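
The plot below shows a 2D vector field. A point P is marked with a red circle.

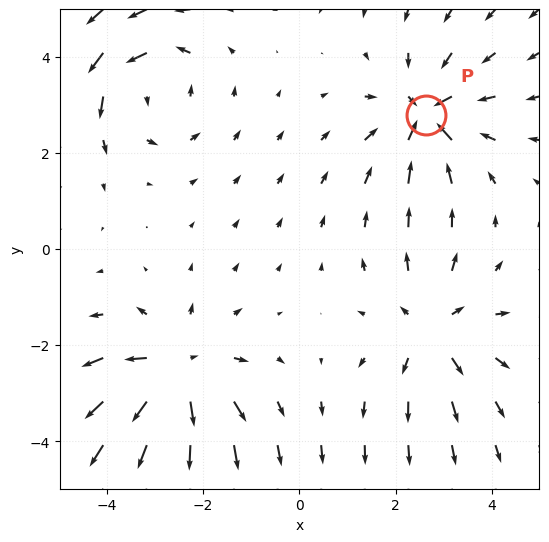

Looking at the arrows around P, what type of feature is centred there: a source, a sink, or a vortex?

At P (2.6, 2.8) the arrows converge inward. Divergence about -4, curl ≈0 — negative divergence with near-zero curl is a sink.

sink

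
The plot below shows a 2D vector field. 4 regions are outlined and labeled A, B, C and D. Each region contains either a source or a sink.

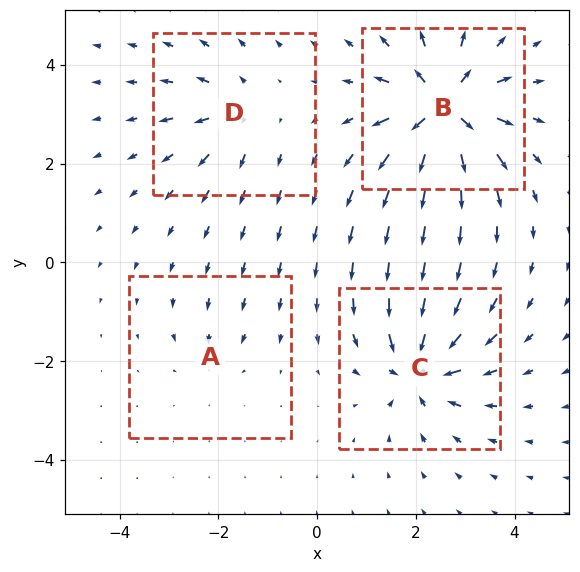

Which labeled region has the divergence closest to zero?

Divergence at each region's feature centre — A: about -2, B: about +9, C: about -7, D: about +4. Region A is closest to zero.

A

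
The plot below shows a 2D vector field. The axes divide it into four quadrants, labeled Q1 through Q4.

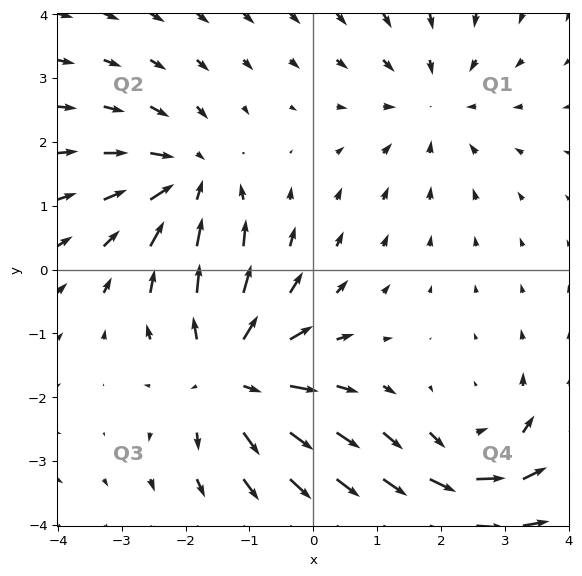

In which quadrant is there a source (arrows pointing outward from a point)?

The source sits at approximately (-1.3, -1.6), which lies in quadrant Q3. The divergence there is about +5, positive as expected for a source.

Q3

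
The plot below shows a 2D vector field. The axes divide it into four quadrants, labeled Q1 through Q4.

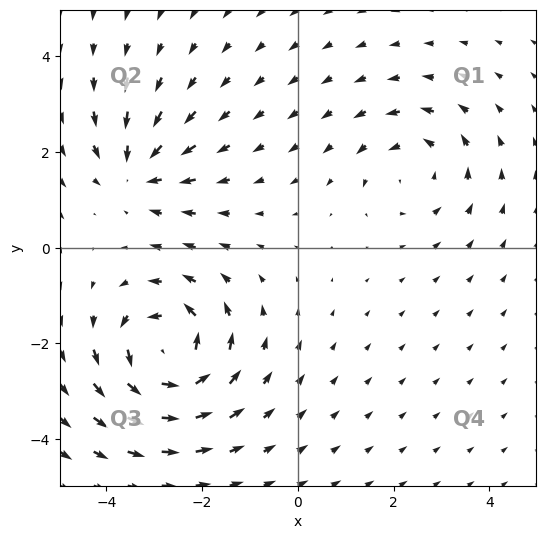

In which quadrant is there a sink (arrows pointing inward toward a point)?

Q2

The sink sits at approximately (-3.4, 1.6), which lies in quadrant Q2. The divergence there is about -3, negative as expected for a sink.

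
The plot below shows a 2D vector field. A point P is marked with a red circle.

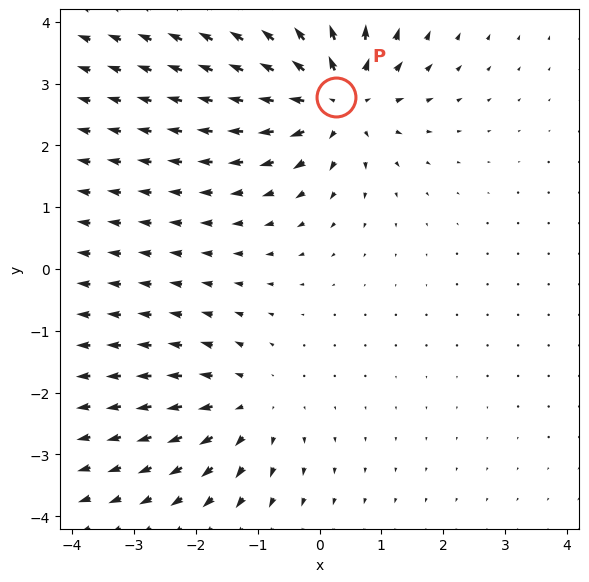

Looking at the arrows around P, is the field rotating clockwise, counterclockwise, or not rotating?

Near P at (0.3, 2.8) the arrows show no circulation. The curl there is ≈0.

not rotating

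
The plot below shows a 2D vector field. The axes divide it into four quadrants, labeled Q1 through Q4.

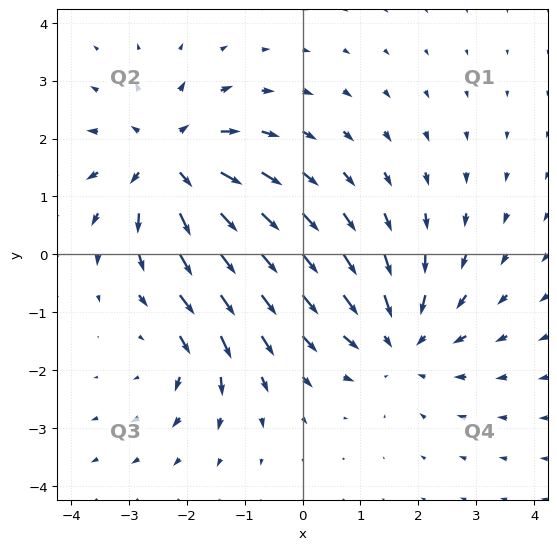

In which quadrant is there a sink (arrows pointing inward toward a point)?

The sink sits at approximately (1.7, -1.5), which lies in quadrant Q4. The divergence there is about -3, negative as expected for a sink.

Q4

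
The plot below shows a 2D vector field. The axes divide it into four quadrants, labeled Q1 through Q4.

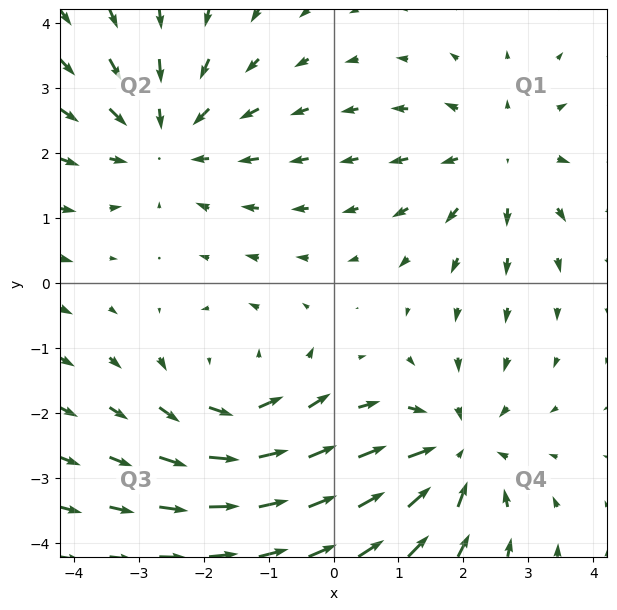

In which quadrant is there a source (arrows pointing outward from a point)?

The source sits at approximately (2.6, 2.0), which lies in quadrant Q1. The divergence there is about +3, positive as expected for a source.

Q1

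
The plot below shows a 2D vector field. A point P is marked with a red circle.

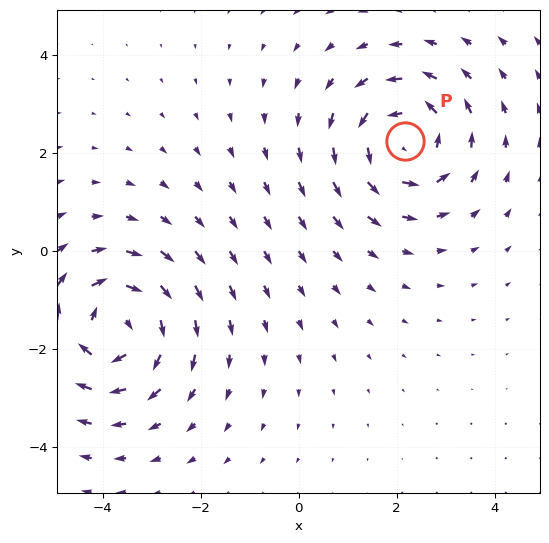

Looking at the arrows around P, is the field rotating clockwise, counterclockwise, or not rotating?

counterclockwise

Near P at (2.2, 2.2) the arrows circulate counterclockwise. The curl (z-component) there is about +4; positive curl means counterclockwise rotation.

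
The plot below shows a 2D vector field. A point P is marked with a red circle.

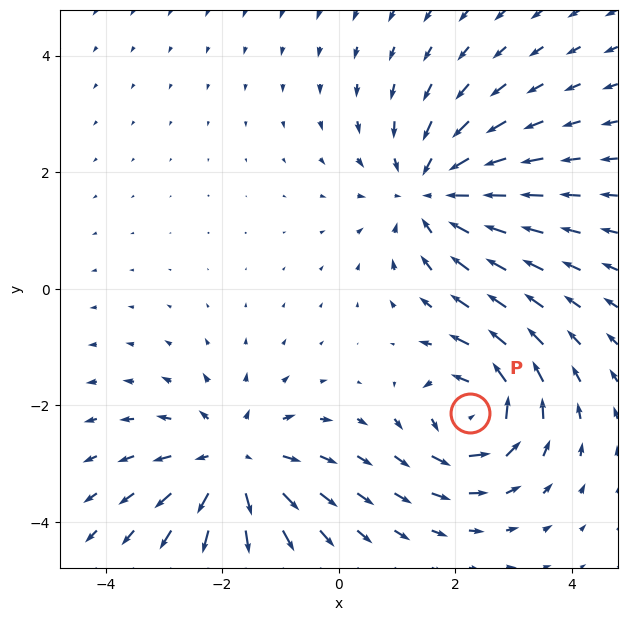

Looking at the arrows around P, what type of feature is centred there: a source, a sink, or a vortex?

vortex

At P (2.3, -2.1) the arrows circulate counterclockwise. Divergence ≈0, curl about +5 — near-zero divergence with nonzero curl is a vortex.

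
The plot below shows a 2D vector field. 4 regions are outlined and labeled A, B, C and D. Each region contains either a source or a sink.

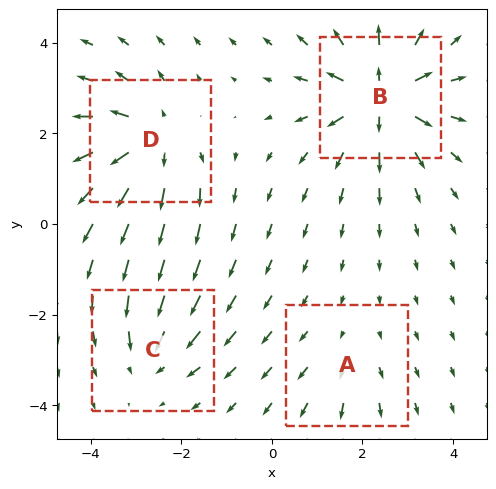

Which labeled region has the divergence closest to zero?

A

Divergence at each region's feature centre — A: about +2, B: about +7, C: about -4, D: about +6. Region A is closest to zero.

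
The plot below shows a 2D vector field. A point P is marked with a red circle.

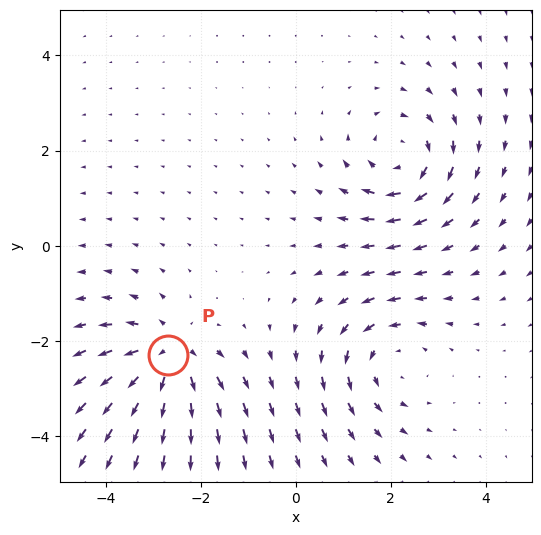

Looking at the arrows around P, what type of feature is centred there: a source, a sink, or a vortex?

source

At P (-2.7, -2.3) the arrows spread outward. Divergence about +6, curl ≈0 — positive divergence with near-zero curl is a source.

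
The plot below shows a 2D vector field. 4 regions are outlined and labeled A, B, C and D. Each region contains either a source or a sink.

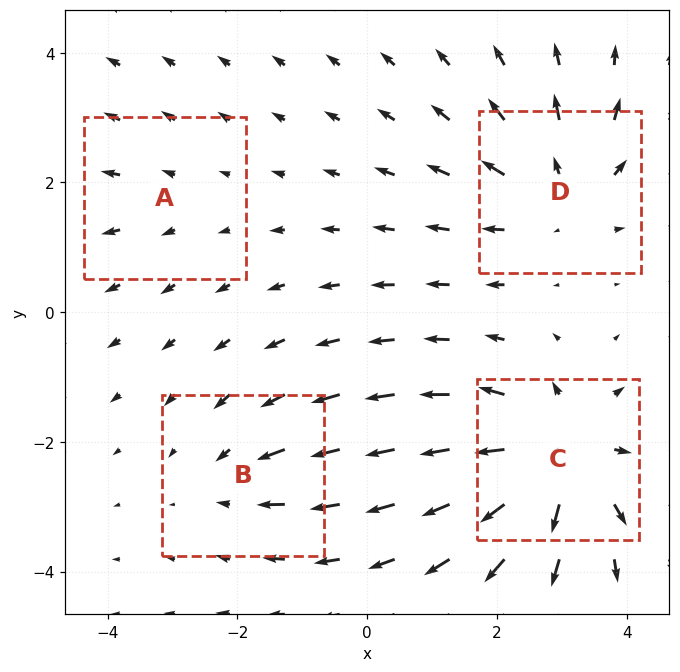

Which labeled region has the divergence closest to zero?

Divergence at each region's feature centre — A: about +2, B: about -3, C: about +6, D: about +4. Region A is closest to zero.

A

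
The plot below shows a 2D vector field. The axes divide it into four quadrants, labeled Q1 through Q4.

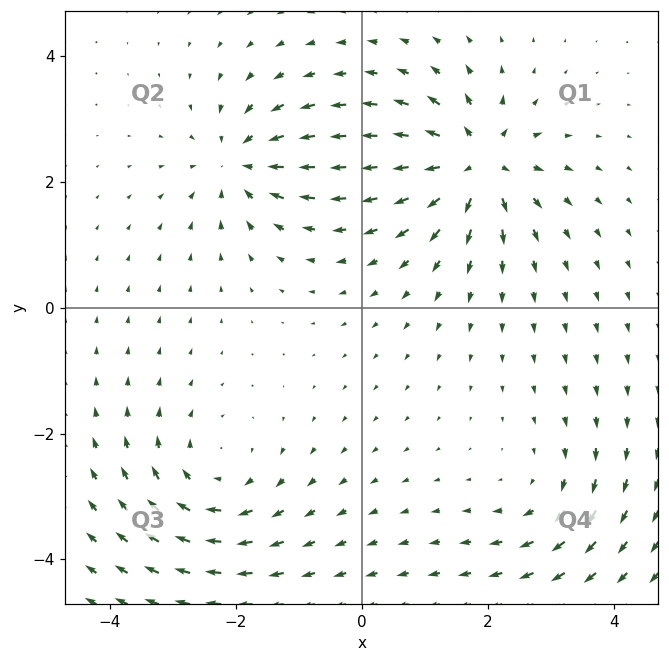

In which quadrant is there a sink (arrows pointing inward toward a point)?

The sink sits at approximately (-1.9, 2.3), which lies in quadrant Q2. The divergence there is about -4, negative as expected for a sink.

Q2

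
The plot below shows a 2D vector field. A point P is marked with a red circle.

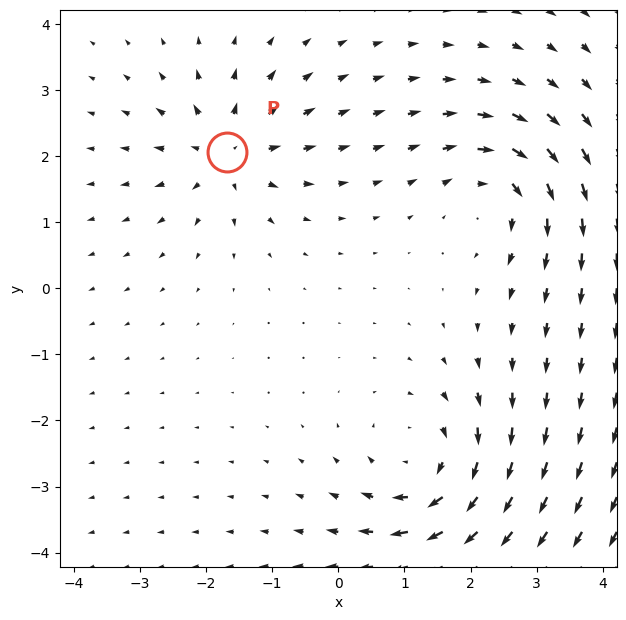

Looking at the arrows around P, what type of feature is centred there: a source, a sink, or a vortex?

At P (-1.7, 2.1) the arrows spread outward. Divergence about +4, curl ≈0 — positive divergence with near-zero curl is a source.

source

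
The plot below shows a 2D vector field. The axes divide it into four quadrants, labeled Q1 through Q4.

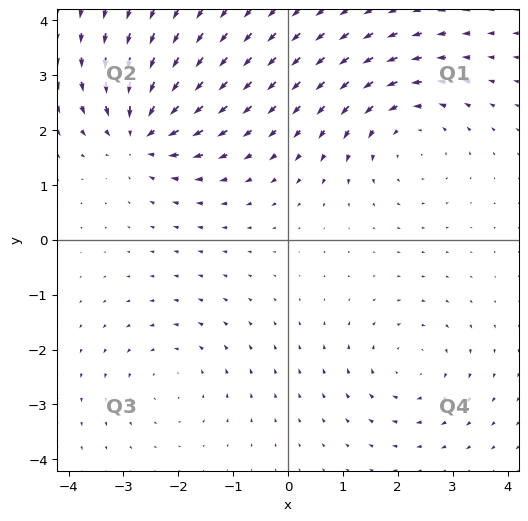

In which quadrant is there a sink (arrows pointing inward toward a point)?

The sink sits at approximately (-2.7, 1.9), which lies in quadrant Q2. The divergence there is about -6, negative as expected for a sink.

Q2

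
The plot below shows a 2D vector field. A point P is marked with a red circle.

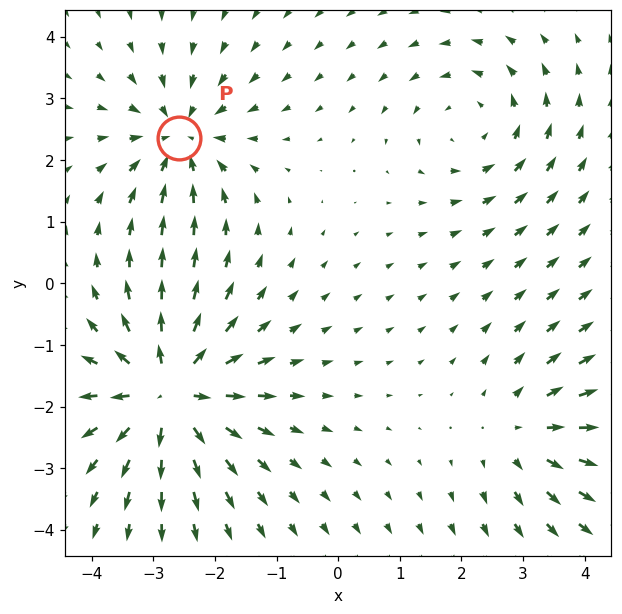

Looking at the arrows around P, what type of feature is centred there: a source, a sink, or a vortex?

sink

At P (-2.6, 2.4) the arrows converge inward. Divergence about -4, curl ≈0 — negative divergence with near-zero curl is a sink.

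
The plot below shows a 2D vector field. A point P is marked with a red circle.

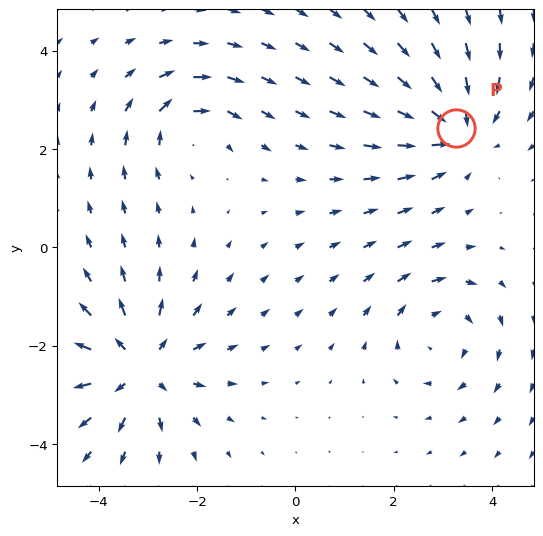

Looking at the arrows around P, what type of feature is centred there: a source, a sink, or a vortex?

At P (3.3, 2.4) the arrows converge inward. Divergence about -4, curl ≈0 — negative divergence with near-zero curl is a sink.

sink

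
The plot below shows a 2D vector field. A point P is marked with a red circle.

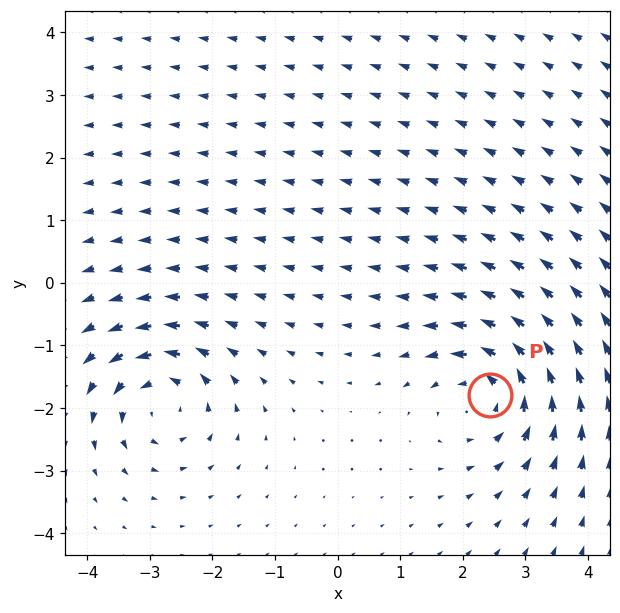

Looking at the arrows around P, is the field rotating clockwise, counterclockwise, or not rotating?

Near P at (2.4, -1.8) the arrows circulate counterclockwise. The curl (z-component) there is about +4; positive curl means counterclockwise rotation.

counterclockwise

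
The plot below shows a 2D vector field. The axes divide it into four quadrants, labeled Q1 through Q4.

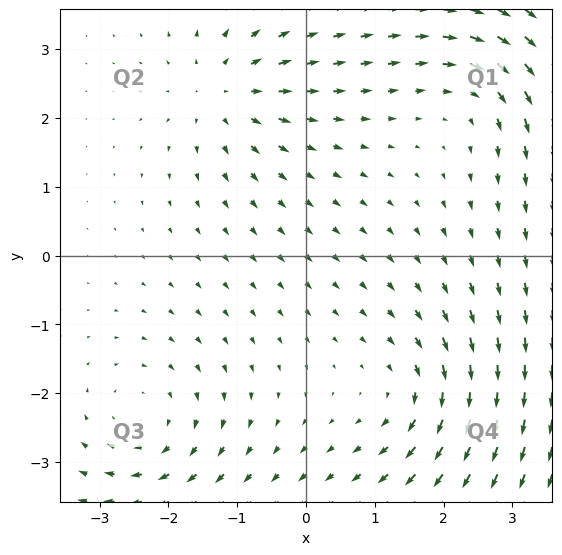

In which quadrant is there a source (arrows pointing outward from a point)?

The source sits at approximately (-1.2, 2.4), which lies in quadrant Q2. The divergence there is about +5, positive as expected for a source.

Q2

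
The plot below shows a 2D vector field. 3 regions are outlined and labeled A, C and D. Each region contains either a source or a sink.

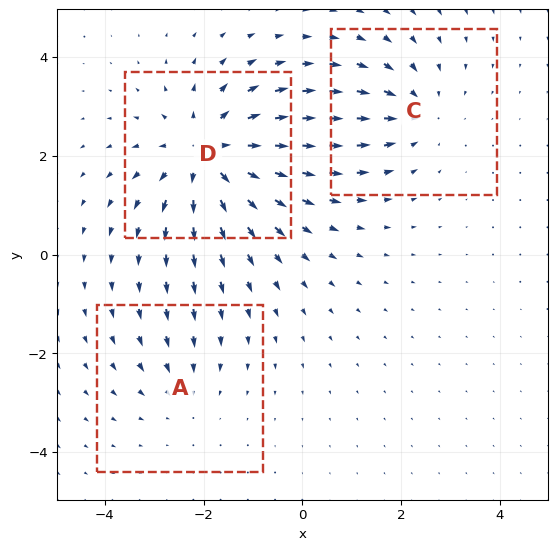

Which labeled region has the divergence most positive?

D

Divergence at each region's feature centre — A: about -2, C: about -3, D: about +4. Region D is most positive.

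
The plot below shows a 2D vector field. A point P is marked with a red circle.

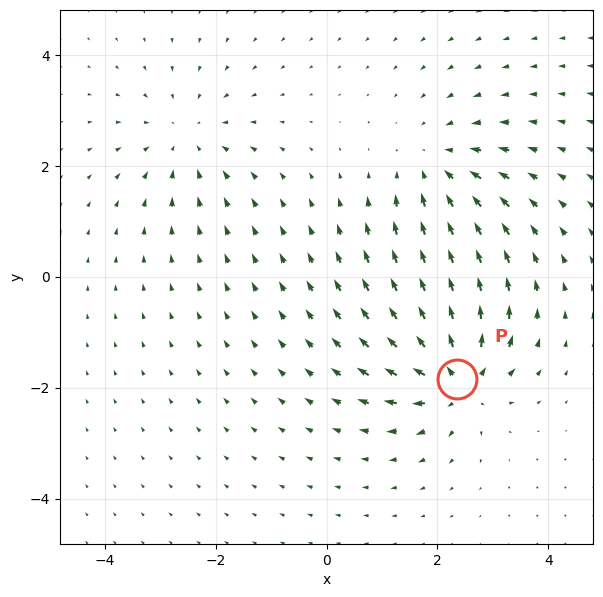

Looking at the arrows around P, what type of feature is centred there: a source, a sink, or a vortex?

source

At P (2.4, -1.8) the arrows spread outward. Divergence about +6, curl ≈0 — positive divergence with near-zero curl is a source.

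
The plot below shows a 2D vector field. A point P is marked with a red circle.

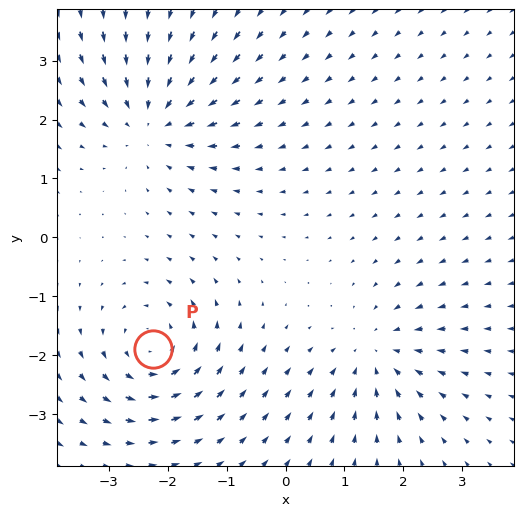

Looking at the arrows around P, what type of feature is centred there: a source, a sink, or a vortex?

vortex

At P (-2.3, -1.9) the arrows circulate counterclockwise. Divergence ≈0, curl about +5 — near-zero divergence with nonzero curl is a vortex.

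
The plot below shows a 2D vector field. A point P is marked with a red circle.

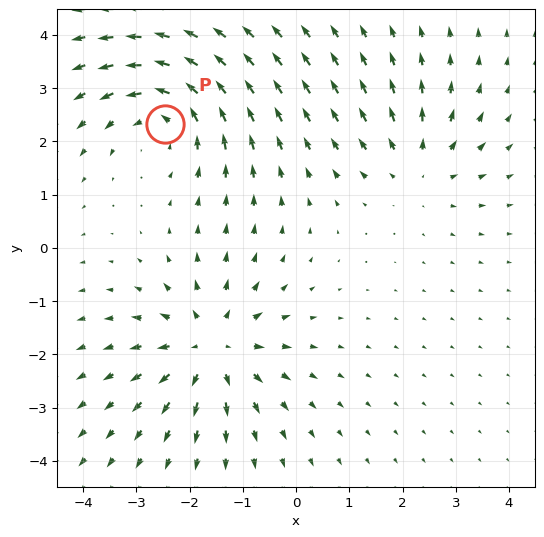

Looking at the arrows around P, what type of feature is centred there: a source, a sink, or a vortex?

vortex

At P (-2.5, 2.3) the arrows circulate counterclockwise. Divergence ≈0, curl about +4 — near-zero divergence with nonzero curl is a vortex.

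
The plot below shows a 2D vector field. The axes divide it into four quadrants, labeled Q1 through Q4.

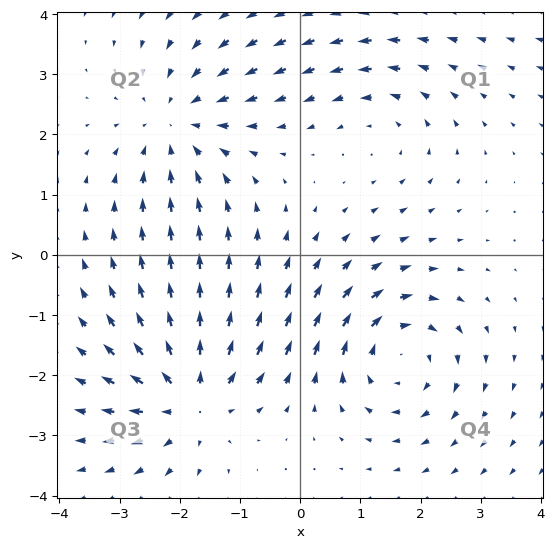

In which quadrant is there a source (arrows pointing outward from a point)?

Q3

The source sits at approximately (-1.8, -2.4), which lies in quadrant Q3. The divergence there is about +5, positive as expected for a source.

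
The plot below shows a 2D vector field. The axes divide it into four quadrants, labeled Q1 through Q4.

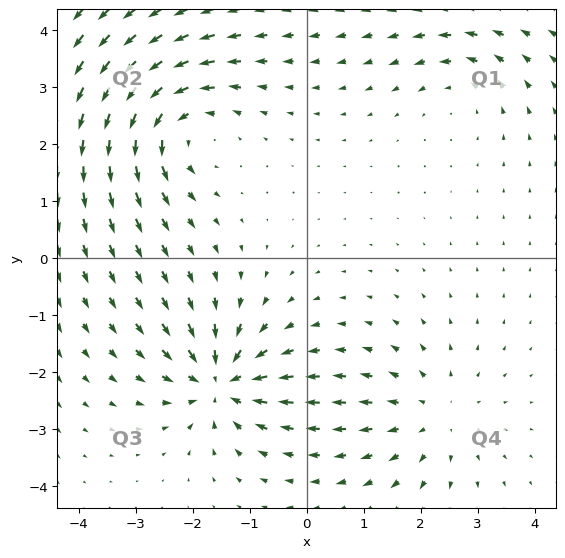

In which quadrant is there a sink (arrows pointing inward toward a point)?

Q3

The sink sits at approximately (-1.5, -2.2), which lies in quadrant Q3. The divergence there is about -6, negative as expected for a sink.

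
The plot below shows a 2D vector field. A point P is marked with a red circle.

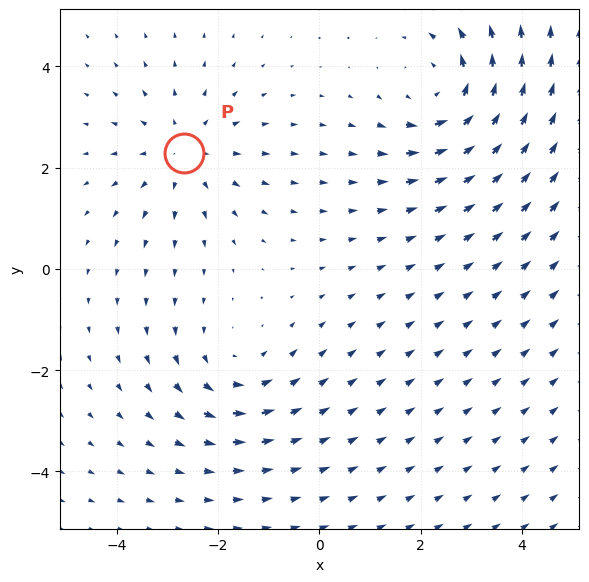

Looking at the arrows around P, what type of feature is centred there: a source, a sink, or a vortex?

source

At P (-2.7, 2.3) the arrows spread outward. Divergence about +3, curl ≈0 — positive divergence with near-zero curl is a source.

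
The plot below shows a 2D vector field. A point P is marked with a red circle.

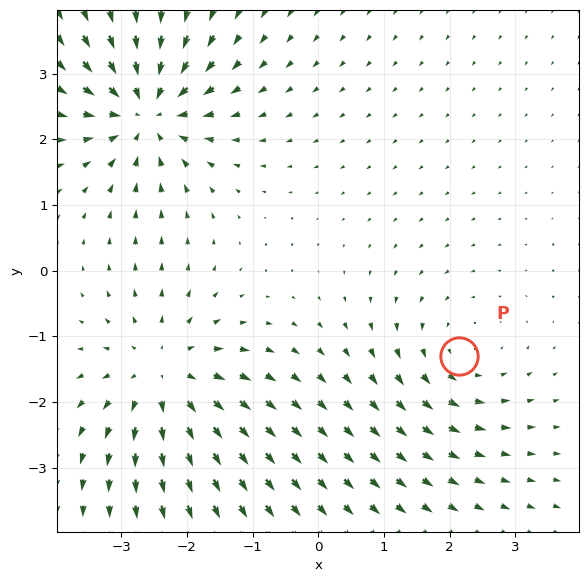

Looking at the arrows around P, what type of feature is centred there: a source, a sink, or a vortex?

At P (2.1, -1.3) the arrows circulate counterclockwise. Divergence ≈0, curl about +2 — near-zero divergence with nonzero curl is a vortex.

vortex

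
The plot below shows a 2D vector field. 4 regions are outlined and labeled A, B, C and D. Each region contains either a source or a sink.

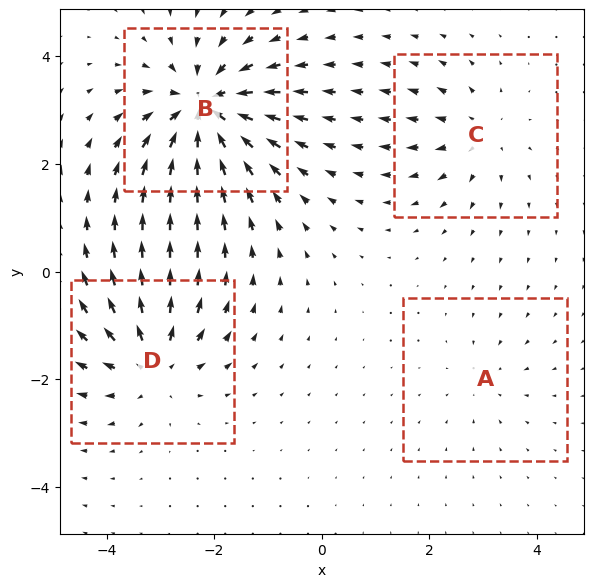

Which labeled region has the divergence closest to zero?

A

Divergence at each region's feature centre — A: about -2, B: about -9, C: about +4, D: about +6. Region A is closest to zero.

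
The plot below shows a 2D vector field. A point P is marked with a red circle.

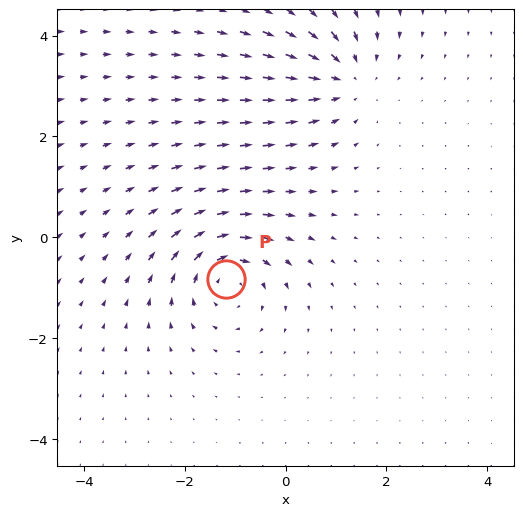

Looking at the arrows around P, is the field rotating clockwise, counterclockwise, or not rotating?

clockwise

Near P at (-1.2, -0.8) the arrows circulate clockwise. The curl (z-component) there is about -5; negative curl means clockwise rotation.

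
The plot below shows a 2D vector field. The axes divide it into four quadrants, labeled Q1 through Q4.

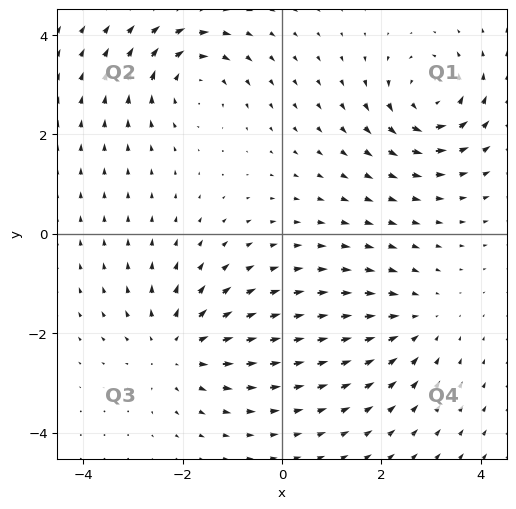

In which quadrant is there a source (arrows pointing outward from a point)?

The source sits at approximately (-2.1, -2.3), which lies in quadrant Q3. The divergence there is about +4, positive as expected for a source.

Q3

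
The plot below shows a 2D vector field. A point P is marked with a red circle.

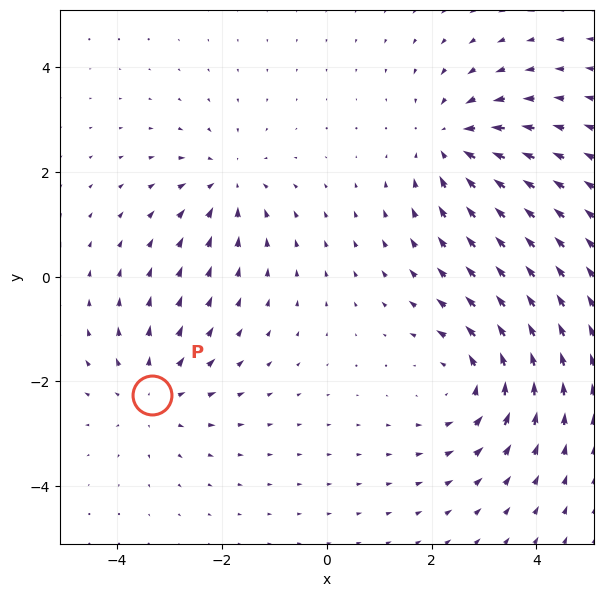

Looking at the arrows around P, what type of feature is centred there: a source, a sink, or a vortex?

At P (-3.3, -2.2) the arrows spread outward. Divergence about +3, curl ≈0 — positive divergence with near-zero curl is a source.

source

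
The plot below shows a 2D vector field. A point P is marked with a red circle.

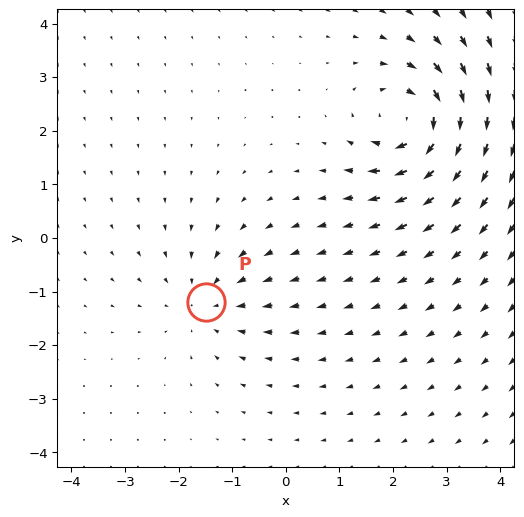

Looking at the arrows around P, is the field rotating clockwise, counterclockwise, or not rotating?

Near P at (-1.5, -1.2) the arrows show no circulation. The curl there is ≈0.

not rotating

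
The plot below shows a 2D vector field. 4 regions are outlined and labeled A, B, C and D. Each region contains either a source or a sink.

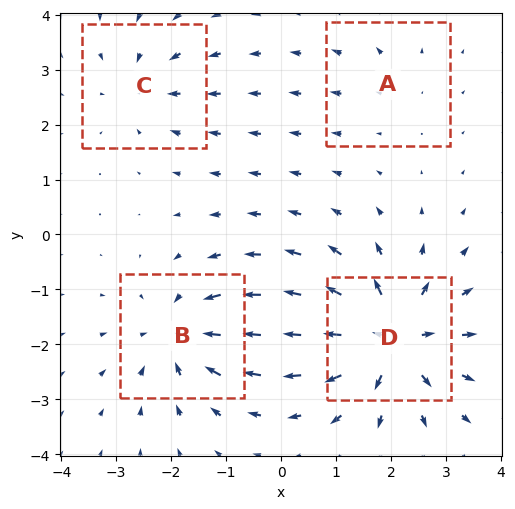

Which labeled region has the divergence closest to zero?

Divergence at each region's feature centre — A: about +2, B: about -5, C: about -3, D: about +7. Region A is closest to zero.

A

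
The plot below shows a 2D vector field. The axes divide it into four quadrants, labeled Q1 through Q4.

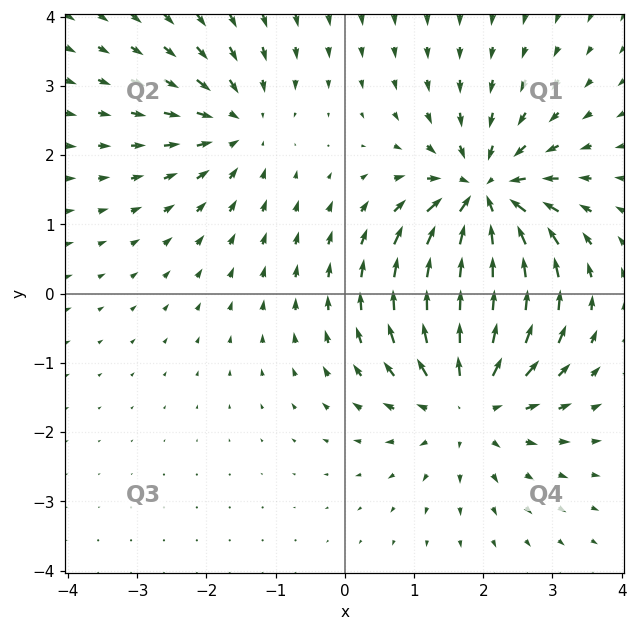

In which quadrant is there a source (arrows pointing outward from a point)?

Q4

The source sits at approximately (1.8, -1.4), which lies in quadrant Q4. The divergence there is about +4, positive as expected for a source.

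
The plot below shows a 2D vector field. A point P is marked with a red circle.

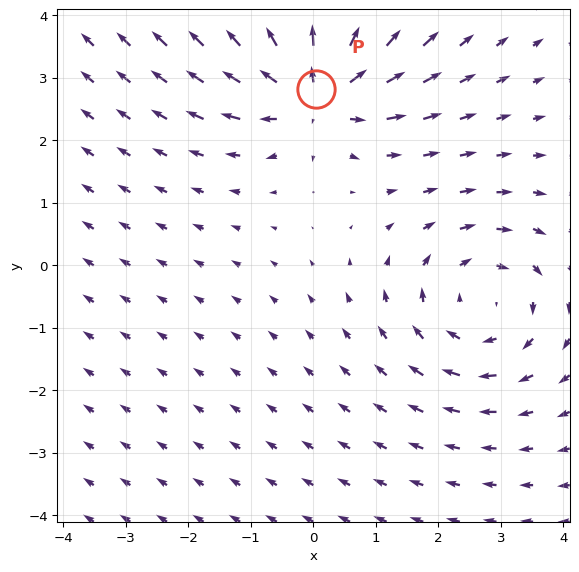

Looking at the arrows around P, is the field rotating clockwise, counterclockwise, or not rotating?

not rotating

Near P at (0.0, 2.8) the arrows show no circulation. The curl there is ≈0.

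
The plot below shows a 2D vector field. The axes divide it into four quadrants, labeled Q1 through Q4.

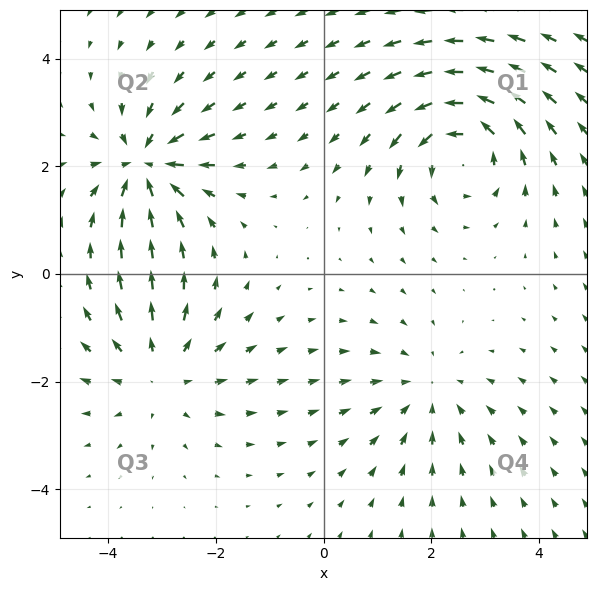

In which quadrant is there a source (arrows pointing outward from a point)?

The source sits at approximately (-3.0, -1.8), which lies in quadrant Q3. The divergence there is about +4, positive as expected for a source.

Q3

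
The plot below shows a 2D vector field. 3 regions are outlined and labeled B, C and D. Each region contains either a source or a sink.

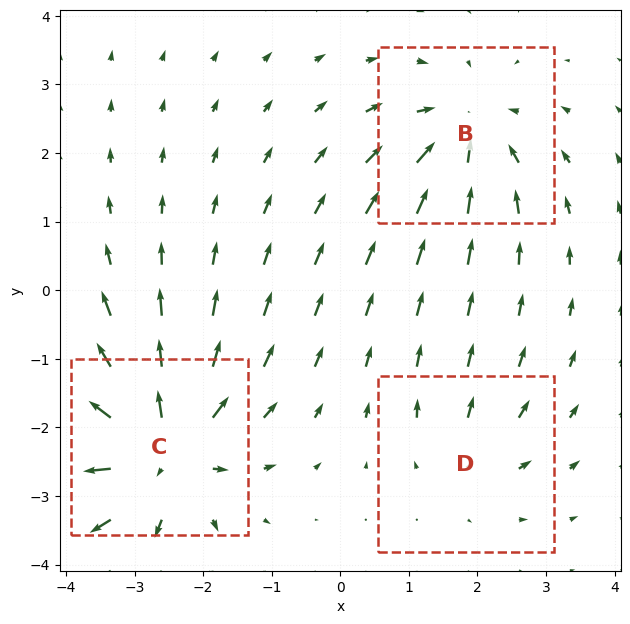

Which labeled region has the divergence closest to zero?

D

Divergence at each region's feature centre — B: about -4, C: about +6, D: about +2. Region D is closest to zero.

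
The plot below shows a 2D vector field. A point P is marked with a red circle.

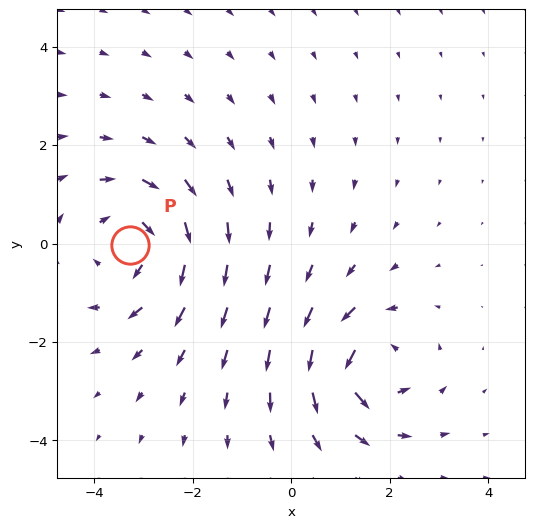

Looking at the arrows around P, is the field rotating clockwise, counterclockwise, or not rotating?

clockwise

Near P at (-3.3, -0.0) the arrows circulate clockwise. The curl (z-component) there is about -4; negative curl means clockwise rotation.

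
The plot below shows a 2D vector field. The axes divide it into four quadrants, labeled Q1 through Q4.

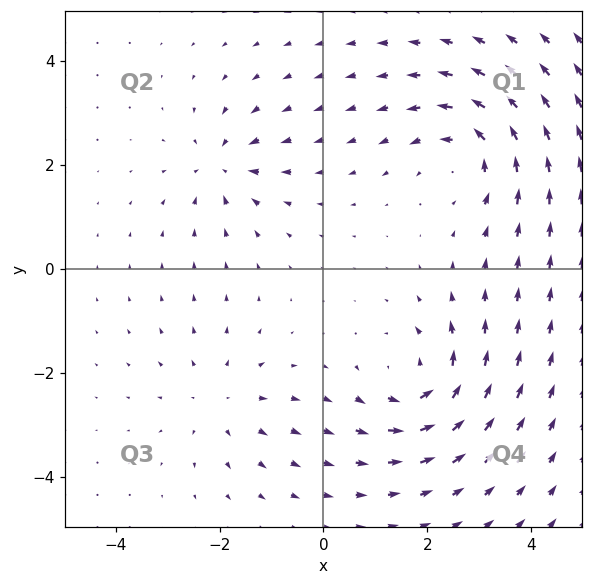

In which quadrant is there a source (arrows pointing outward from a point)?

The source sits at approximately (-2.0, -2.5), which lies in quadrant Q3. The divergence there is about +3, positive as expected for a source.

Q3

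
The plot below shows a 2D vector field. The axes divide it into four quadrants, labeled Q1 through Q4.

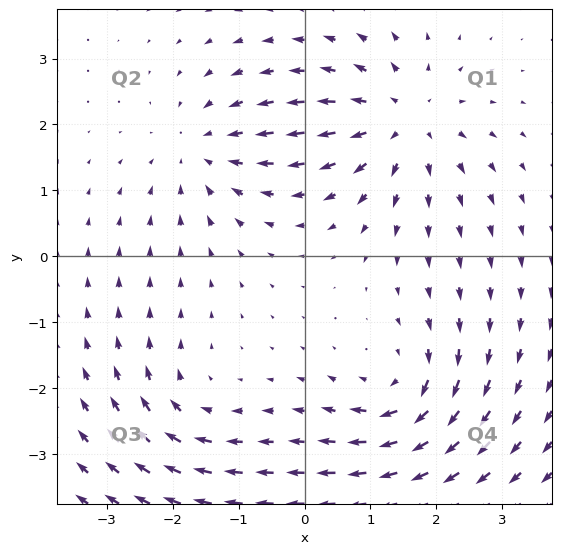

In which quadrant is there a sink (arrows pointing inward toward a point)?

Q2

The sink sits at approximately (-1.5, 1.6), which lies in quadrant Q2. The divergence there is about -3, negative as expected for a sink.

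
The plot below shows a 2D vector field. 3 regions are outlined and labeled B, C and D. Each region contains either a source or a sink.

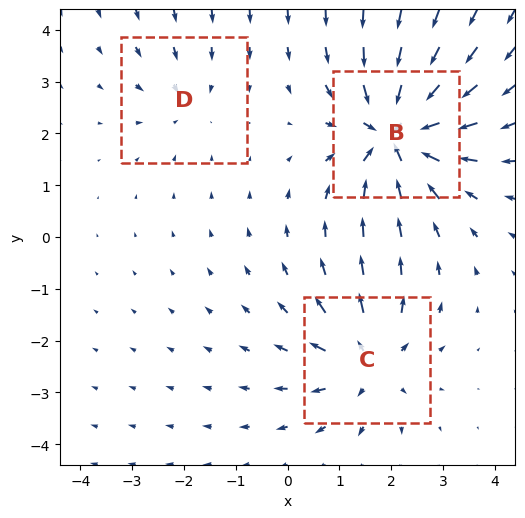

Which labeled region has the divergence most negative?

B

Divergence at each region's feature centre — B: about -6, C: about +4, D: about -2. Region B is most negative.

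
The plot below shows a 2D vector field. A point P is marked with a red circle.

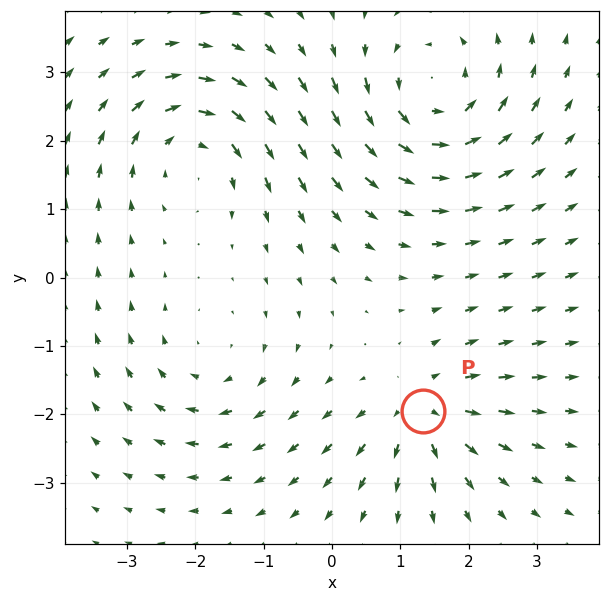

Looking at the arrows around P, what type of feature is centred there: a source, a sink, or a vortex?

At P (1.3, -2.0) the arrows spread outward. Divergence about +4, curl ≈0 — positive divergence with near-zero curl is a source.

source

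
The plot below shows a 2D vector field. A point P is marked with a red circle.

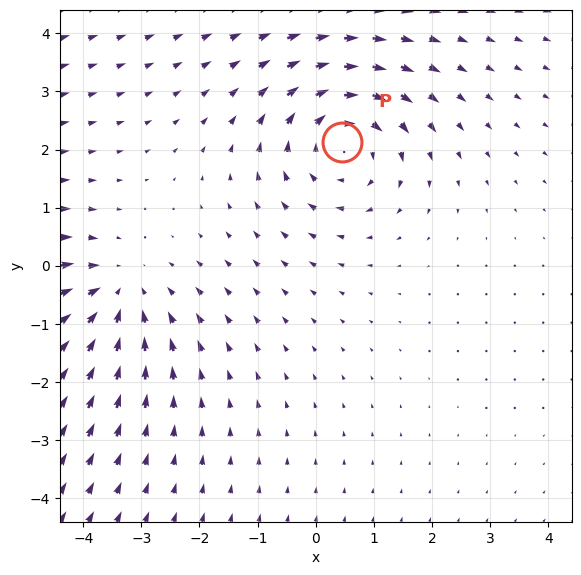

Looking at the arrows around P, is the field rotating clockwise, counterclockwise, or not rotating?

Near P at (0.5, 2.1) the arrows circulate clockwise. The curl (z-component) there is about -3; negative curl means clockwise rotation.

clockwise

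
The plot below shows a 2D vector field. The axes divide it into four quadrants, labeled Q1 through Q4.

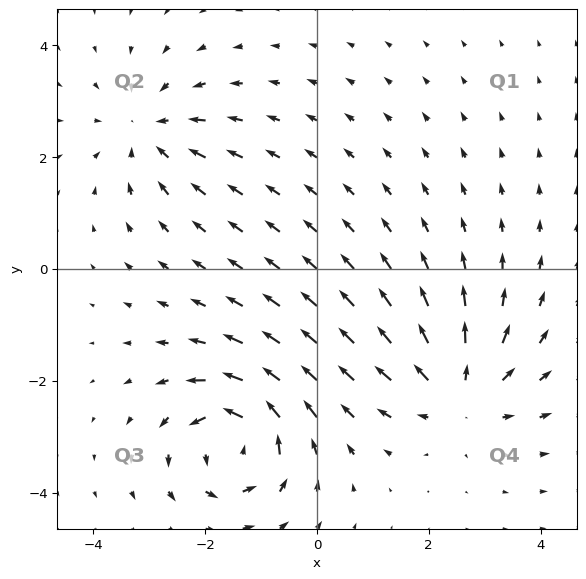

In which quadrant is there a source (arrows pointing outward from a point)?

The source sits at approximately (2.5, -2.2), which lies in quadrant Q4. The divergence there is about +4, positive as expected for a source.

Q4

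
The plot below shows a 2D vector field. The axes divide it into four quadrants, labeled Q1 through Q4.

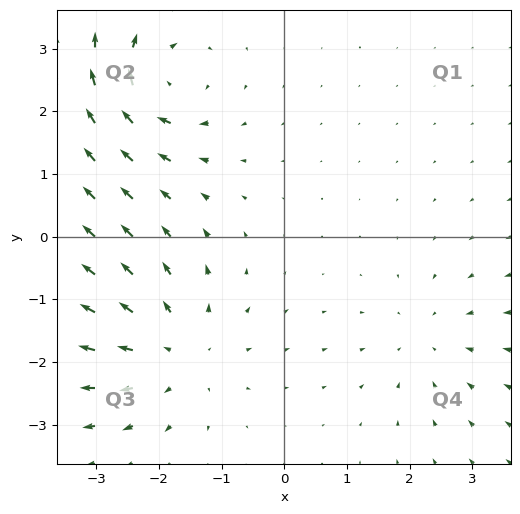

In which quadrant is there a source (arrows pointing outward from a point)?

Q3

The source sits at approximately (-1.7, -1.8), which lies in quadrant Q3. The divergence there is about +4, positive as expected for a source.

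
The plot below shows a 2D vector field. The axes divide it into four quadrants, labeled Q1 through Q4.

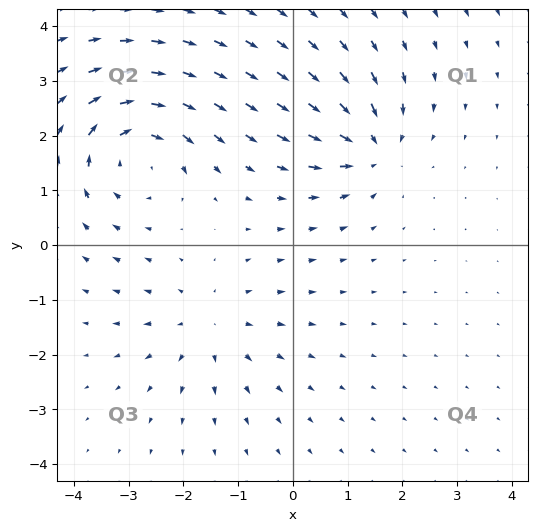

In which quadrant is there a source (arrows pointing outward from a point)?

The source sits at approximately (-1.5, -1.5), which lies in quadrant Q3. The divergence there is about +3, positive as expected for a source.

Q3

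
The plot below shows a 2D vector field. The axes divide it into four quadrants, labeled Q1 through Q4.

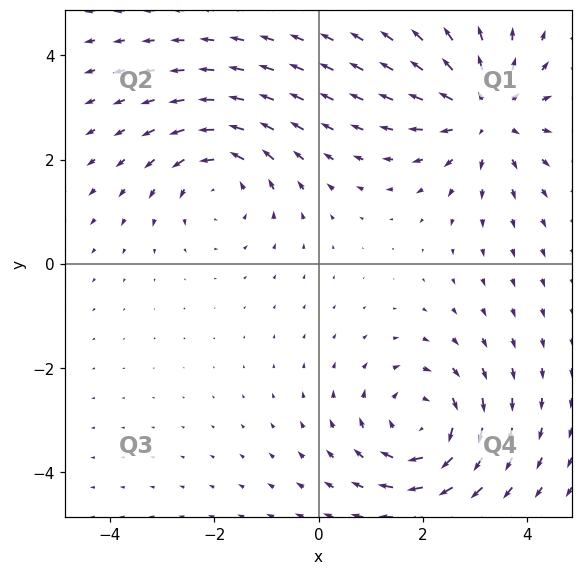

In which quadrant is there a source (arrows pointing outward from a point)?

Q1

The source sits at approximately (3.2, 2.9), which lies in quadrant Q1. The divergence there is about +4, positive as expected for a source.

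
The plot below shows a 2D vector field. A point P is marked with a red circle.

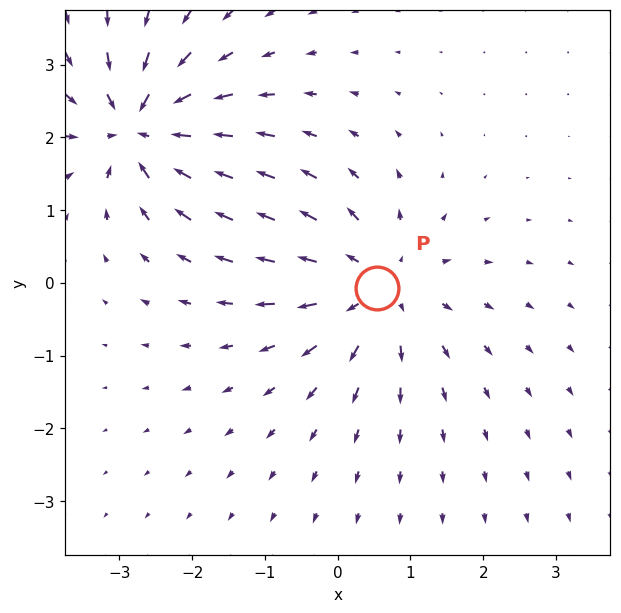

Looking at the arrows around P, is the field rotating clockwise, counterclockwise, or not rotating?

not rotating

Near P at (0.5, -0.1) the arrows show no circulation. The curl there is ≈0.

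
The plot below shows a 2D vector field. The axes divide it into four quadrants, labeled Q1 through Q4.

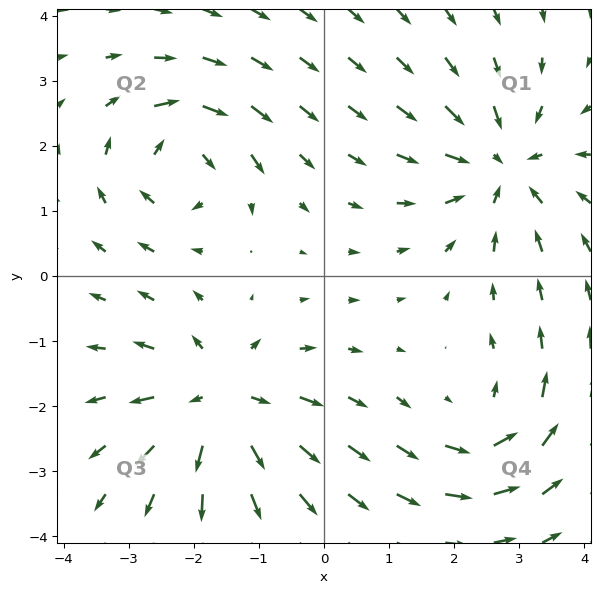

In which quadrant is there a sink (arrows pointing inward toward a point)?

Q1

The sink sits at approximately (2.8, 1.7), which lies in quadrant Q1. The divergence there is about -4, negative as expected for a sink.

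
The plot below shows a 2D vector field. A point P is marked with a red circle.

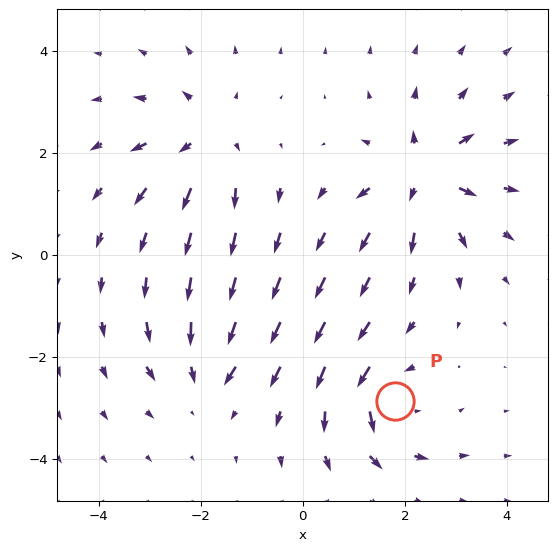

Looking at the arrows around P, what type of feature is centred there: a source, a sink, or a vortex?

vortex

At P (1.8, -2.9) the arrows circulate counterclockwise. Divergence ≈0, curl about +5 — near-zero divergence with nonzero curl is a vortex.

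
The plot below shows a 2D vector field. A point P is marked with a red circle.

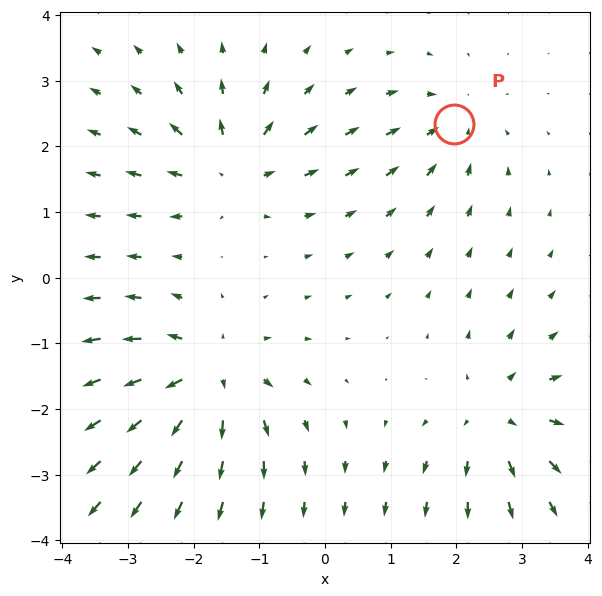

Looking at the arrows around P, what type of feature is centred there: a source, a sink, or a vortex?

sink

At P (2.0, 2.3) the arrows converge inward. Divergence about -3, curl ≈0 — negative divergence with near-zero curl is a sink.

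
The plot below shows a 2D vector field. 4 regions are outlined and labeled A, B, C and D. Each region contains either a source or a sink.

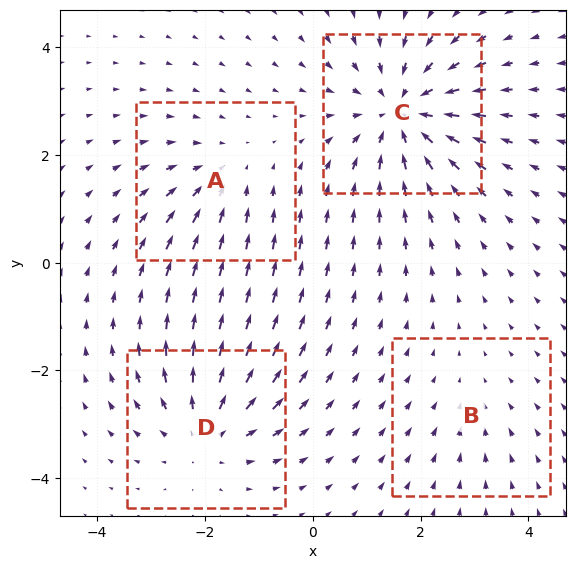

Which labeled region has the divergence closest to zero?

Divergence at each region's feature centre — A: about -3, B: about -2, C: about -6, D: about +4. Region B is closest to zero.

B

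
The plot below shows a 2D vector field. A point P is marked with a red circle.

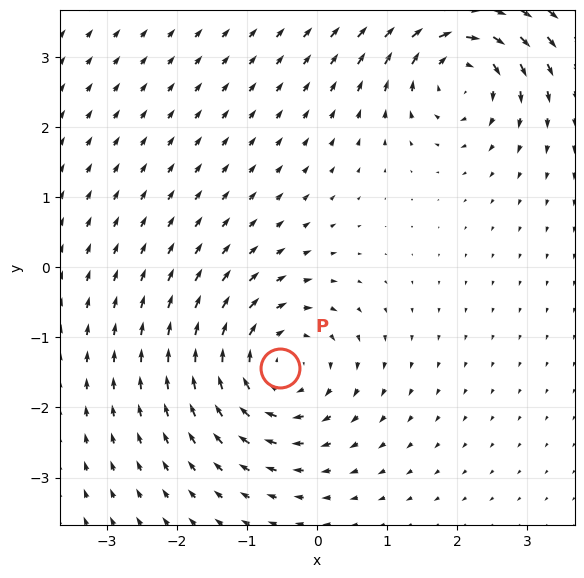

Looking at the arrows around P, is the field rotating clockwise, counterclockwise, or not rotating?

clockwise

Near P at (-0.5, -1.4) the arrows circulate clockwise. The curl (z-component) there is about -5; negative curl means clockwise rotation.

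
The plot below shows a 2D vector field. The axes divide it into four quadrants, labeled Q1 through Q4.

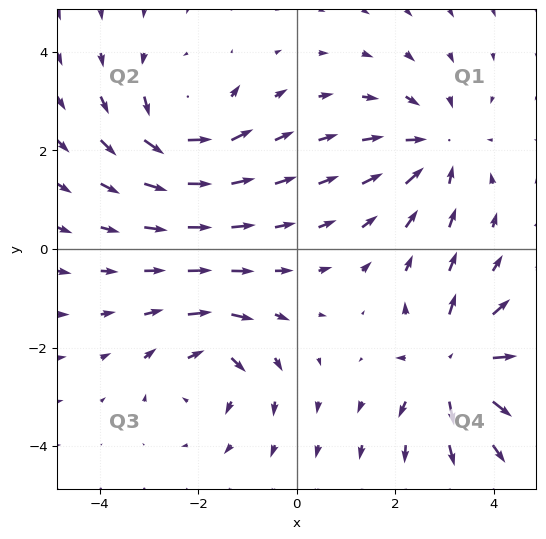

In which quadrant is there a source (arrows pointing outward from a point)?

The source sits at approximately (3.2, -2.3), which lies in quadrant Q4. The divergence there is about +5, positive as expected for a source.

Q4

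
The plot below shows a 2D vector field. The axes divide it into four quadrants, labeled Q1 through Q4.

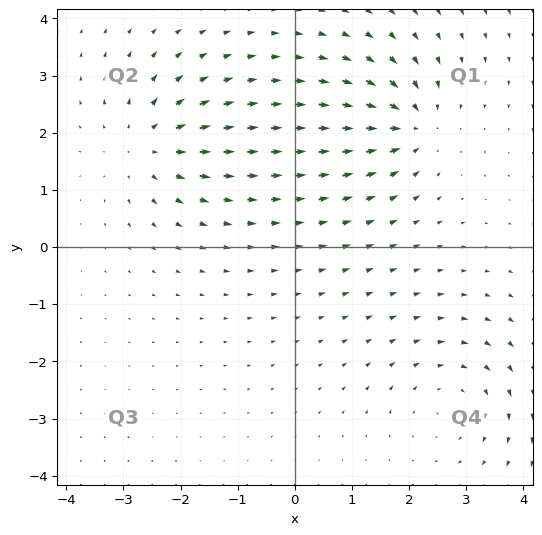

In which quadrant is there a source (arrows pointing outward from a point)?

Q2

The source sits at approximately (-2.6, 1.8), which lies in quadrant Q2. The divergence there is about +4, positive as expected for a source.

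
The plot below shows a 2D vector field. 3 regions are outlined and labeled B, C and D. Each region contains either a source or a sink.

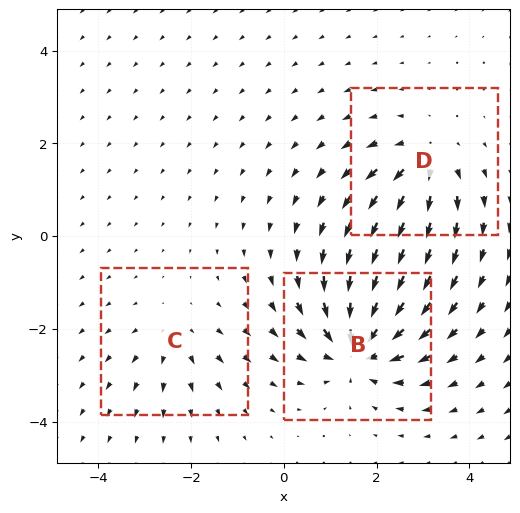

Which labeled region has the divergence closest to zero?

C

Divergence at each region's feature centre — B: about -5, C: about +2, D: about +4. Region C is closest to zero.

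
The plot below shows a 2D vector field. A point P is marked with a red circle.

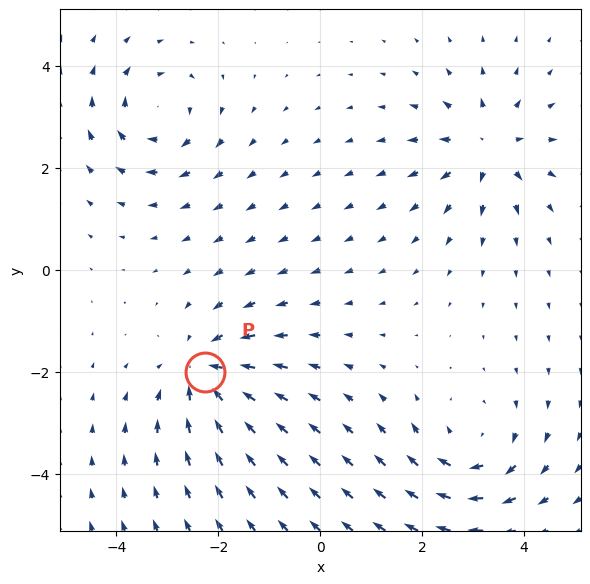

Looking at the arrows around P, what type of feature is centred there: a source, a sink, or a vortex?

At P (-2.3, -2.0) the arrows converge inward. Divergence about -5, curl ≈0 — negative divergence with near-zero curl is a sink.

sink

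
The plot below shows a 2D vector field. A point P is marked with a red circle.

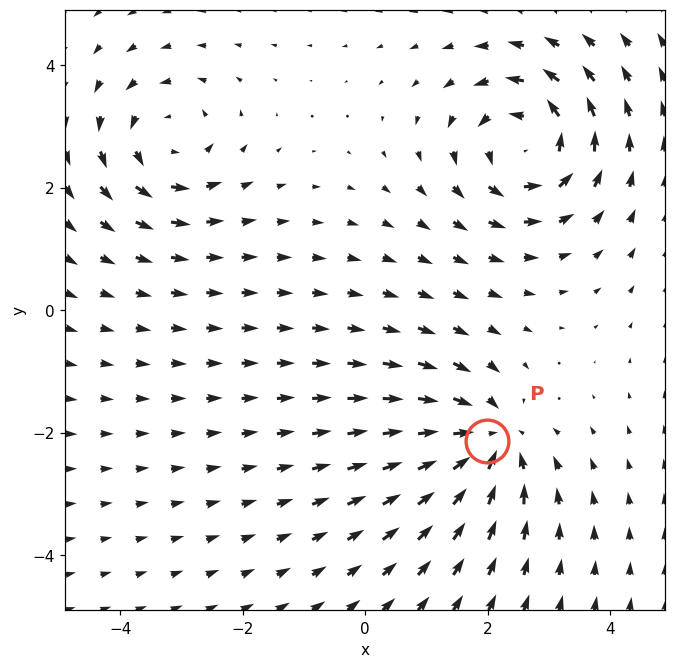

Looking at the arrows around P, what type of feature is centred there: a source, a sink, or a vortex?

At P (2.0, -2.1) the arrows converge inward. Divergence about -6, curl ≈0 — negative divergence with near-zero curl is a sink.

sink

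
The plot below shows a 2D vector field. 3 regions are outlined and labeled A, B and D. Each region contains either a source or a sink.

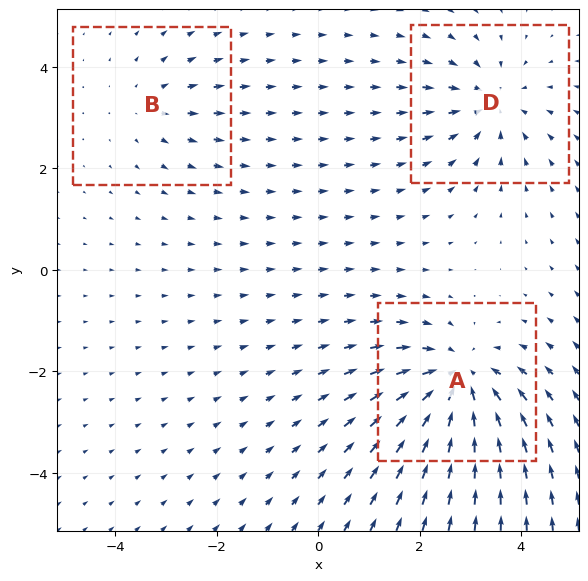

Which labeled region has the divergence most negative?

Divergence at each region's feature centre — A: about -5, B: about +2, D: about -3. Region A is most negative.

A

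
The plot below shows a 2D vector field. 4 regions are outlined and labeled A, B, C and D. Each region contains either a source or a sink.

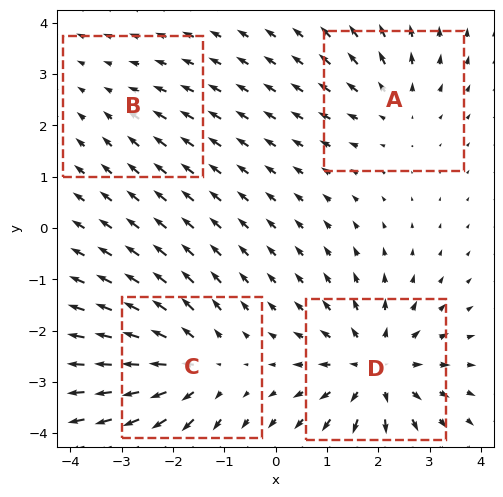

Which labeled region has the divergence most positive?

D

Divergence at each region's feature centre — A: about +3, B: about -2, C: about +5, D: about +6. Region D is most positive.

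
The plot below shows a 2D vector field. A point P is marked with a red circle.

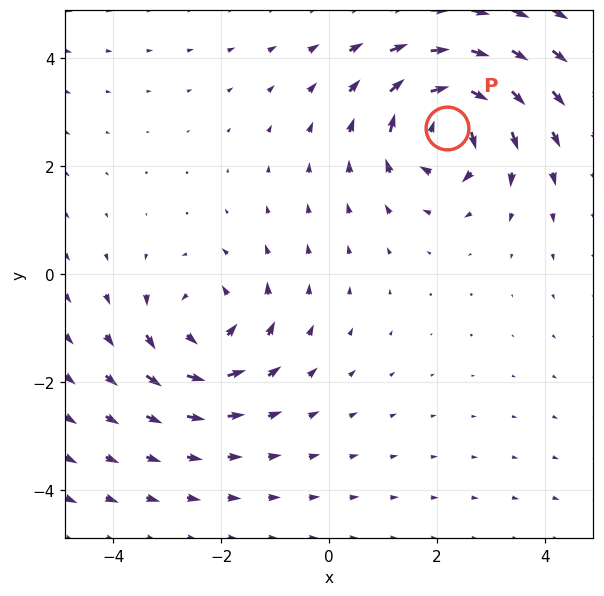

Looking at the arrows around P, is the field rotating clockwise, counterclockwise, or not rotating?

clockwise

Near P at (2.2, 2.7) the arrows circulate clockwise. The curl (z-component) there is about -5; negative curl means clockwise rotation.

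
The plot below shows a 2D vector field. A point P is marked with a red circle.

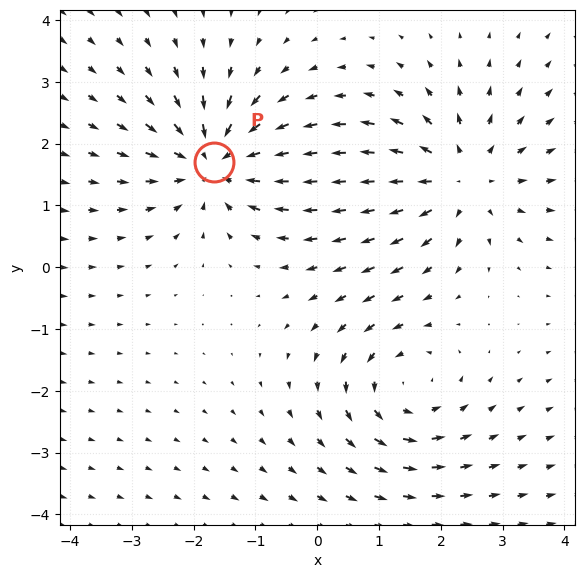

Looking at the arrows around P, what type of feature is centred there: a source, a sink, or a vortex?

sink

At P (-1.7, 1.7) the arrows converge inward. Divergence about -5, curl ≈0 — negative divergence with near-zero curl is a sink.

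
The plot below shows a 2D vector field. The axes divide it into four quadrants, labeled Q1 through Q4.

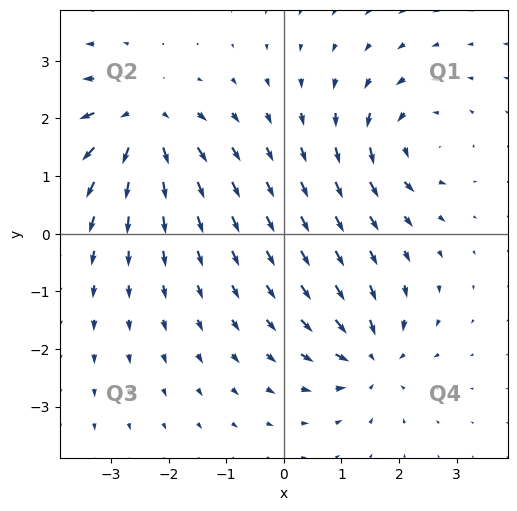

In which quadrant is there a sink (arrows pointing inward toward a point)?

Q4

The sink sits at approximately (1.5, -2.2), which lies in quadrant Q4. The divergence there is about -6, negative as expected for a sink.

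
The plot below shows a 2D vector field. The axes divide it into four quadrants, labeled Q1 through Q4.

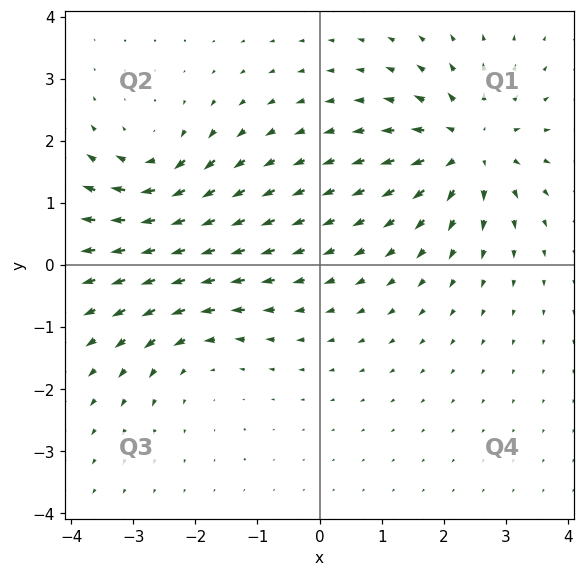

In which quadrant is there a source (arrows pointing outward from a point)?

The source sits at approximately (2.4, 1.9), which lies in quadrant Q1. The divergence there is about +5, positive as expected for a source.

Q1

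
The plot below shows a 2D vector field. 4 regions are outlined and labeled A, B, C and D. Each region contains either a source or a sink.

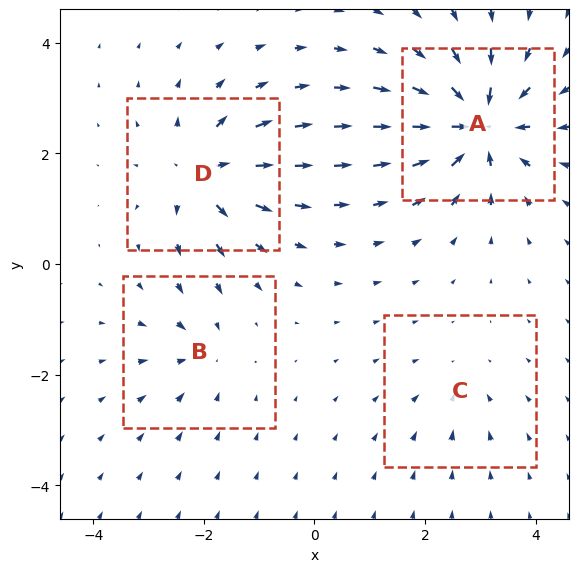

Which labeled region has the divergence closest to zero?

C

Divergence at each region's feature centre — A: about -9, B: about -4, C: about -3, D: about +6. Region C is closest to zero.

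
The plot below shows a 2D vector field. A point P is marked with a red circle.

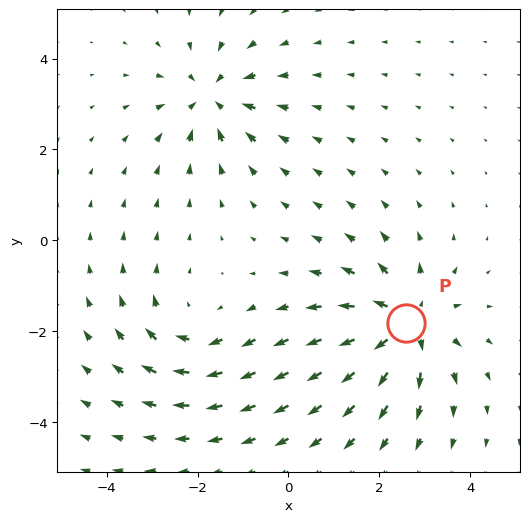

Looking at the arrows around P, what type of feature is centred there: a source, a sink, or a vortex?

At P (2.6, -1.8) the arrows spread outward. Divergence about +5, curl ≈0 — positive divergence with near-zero curl is a source.

source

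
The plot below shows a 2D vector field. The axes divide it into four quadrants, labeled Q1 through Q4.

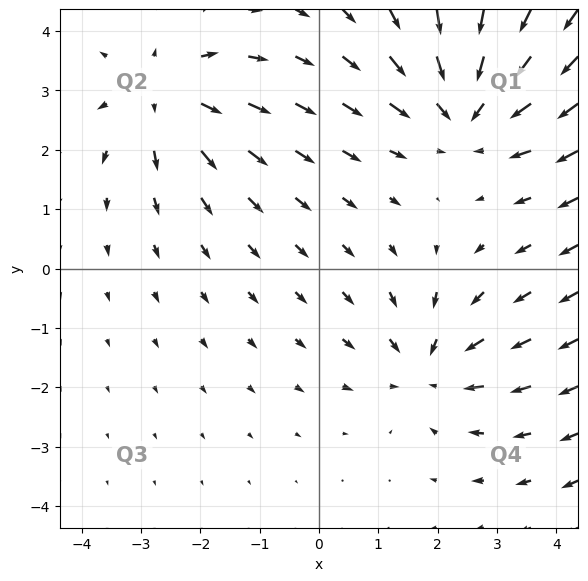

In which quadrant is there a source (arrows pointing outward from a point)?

The source sits at approximately (-2.6, 2.9), which lies in quadrant Q2. The divergence there is about +3, positive as expected for a source.

Q2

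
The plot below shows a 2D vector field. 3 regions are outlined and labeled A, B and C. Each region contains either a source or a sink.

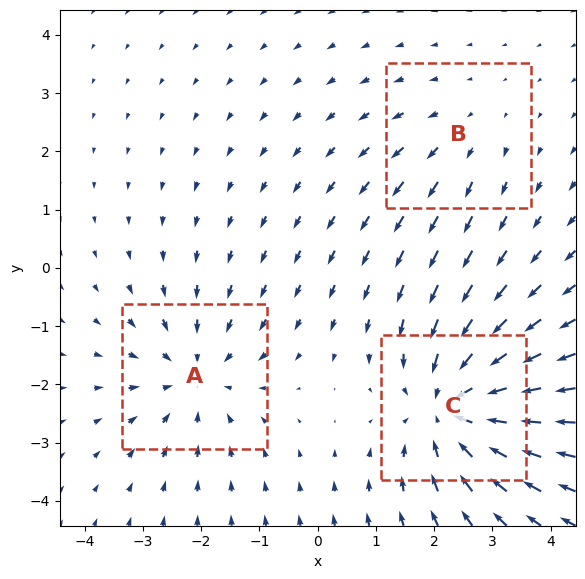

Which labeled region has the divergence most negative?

Divergence at each region's feature centre — A: about -3, B: about +2, C: about -4. Region C is most negative.

C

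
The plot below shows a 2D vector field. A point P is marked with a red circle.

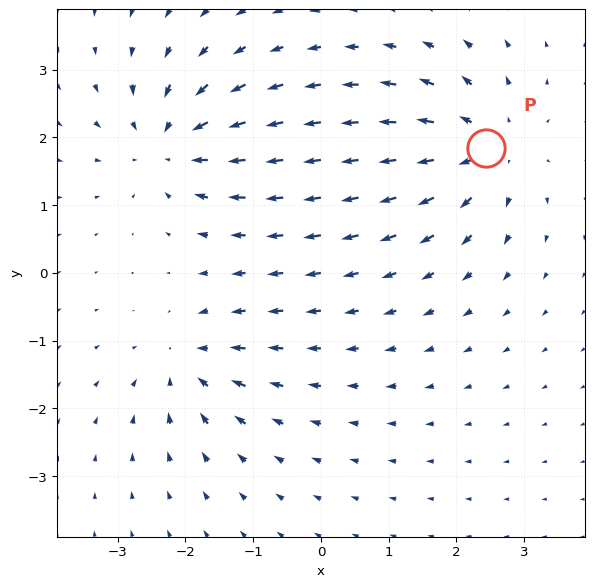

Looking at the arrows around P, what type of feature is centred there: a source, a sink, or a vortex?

source

At P (2.4, 1.8) the arrows spread outward. Divergence about +5, curl ≈0 — positive divergence with near-zero curl is a source.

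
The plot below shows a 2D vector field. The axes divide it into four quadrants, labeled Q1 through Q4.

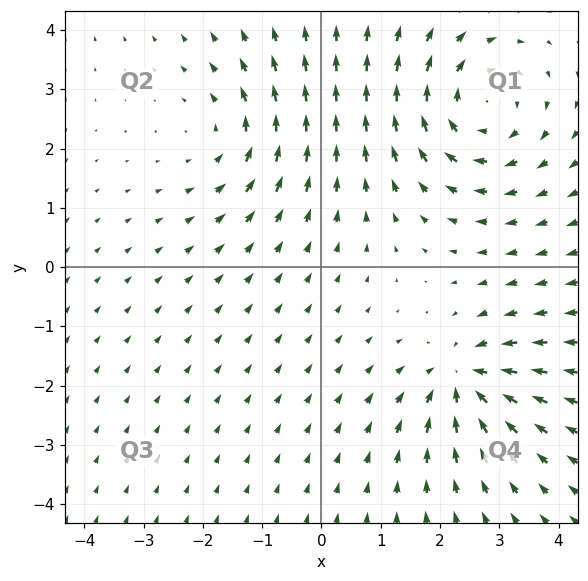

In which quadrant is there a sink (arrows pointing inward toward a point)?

The sink sits at approximately (2.4, -1.9), which lies in quadrant Q4. The divergence there is about -5, negative as expected for a sink.

Q4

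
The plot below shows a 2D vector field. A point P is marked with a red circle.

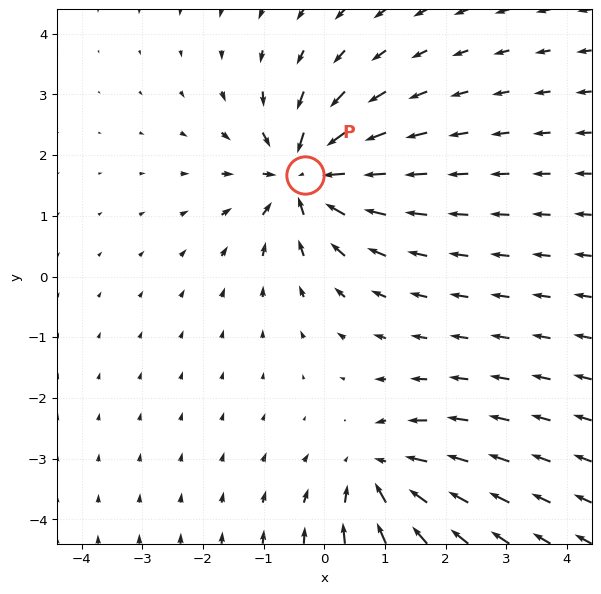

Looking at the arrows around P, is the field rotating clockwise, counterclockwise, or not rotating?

Near P at (-0.3, 1.7) the arrows show no circulation. The curl there is ≈0.

not rotating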